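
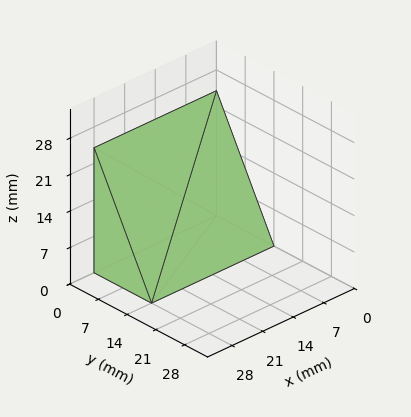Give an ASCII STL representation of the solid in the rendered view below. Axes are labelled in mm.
Reading the render: the shape is a wedge (ramp): 28 × 14 mm base, rising to 24 mm along the y=0 edge and sloping linearly to z=0 at y=14 (dimensions read to the nearest mm from the axis ticks). For the STL, each face is triangulated and given an outward normal.

solid part
  facet normal 0.0000 0.0000 -1.0000
    outer loop
      vertex 28.0 14.0 0.0
      vertex 28.0 0.0 0.0
      vertex 0.0 0.0 0.0
    endloop
  endfacet
  facet normal 0.0000 0.0000 -1.0000
    outer loop
      vertex 0.0 14.0 0.0
      vertex 28.0 14.0 0.0
      vertex 0.0 0.0 0.0
    endloop
  endfacet
  facet normal 0.0000 -1.0000 0.0000
    outer loop
      vertex 0.0 0.0 0.0
      vertex 28.0 0.0 0.0
      vertex 28.0 0.0 24.0
    endloop
  endfacet
  facet normal 0.0000 -1.0000 0.0000
    outer loop
      vertex 0.0 0.0 0.0
      vertex 28.0 0.0 24.0
      vertex 0.0 0.0 24.0
    endloop
  endfacet
  facet normal 0.0000 0.8638 0.5039
    outer loop
      vertex 0.0 0.0 24.0
      vertex 28.0 0.0 24.0
      vertex 28.0 14.0 0.0
    endloop
  endfacet
  facet normal 0.0000 0.8638 0.5039
    outer loop
      vertex 0.0 0.0 24.0
      vertex 28.0 14.0 0.0
      vertex 0.0 14.0 0.0
    endloop
  endfacet
  facet normal -1.0000 0.0000 0.0000
    outer loop
      vertex 0.0 0.0 24.0
      vertex 0.0 14.0 0.0
      vertex 0.0 0.0 0.0
    endloop
  endfacet
  facet normal 1.0000 0.0000 0.0000
    outer loop
      vertex 28.0 0.0 0.0
      vertex 28.0 14.0 0.0
      vertex 28.0 0.0 24.0
    endloop
  endfacet
endsolid part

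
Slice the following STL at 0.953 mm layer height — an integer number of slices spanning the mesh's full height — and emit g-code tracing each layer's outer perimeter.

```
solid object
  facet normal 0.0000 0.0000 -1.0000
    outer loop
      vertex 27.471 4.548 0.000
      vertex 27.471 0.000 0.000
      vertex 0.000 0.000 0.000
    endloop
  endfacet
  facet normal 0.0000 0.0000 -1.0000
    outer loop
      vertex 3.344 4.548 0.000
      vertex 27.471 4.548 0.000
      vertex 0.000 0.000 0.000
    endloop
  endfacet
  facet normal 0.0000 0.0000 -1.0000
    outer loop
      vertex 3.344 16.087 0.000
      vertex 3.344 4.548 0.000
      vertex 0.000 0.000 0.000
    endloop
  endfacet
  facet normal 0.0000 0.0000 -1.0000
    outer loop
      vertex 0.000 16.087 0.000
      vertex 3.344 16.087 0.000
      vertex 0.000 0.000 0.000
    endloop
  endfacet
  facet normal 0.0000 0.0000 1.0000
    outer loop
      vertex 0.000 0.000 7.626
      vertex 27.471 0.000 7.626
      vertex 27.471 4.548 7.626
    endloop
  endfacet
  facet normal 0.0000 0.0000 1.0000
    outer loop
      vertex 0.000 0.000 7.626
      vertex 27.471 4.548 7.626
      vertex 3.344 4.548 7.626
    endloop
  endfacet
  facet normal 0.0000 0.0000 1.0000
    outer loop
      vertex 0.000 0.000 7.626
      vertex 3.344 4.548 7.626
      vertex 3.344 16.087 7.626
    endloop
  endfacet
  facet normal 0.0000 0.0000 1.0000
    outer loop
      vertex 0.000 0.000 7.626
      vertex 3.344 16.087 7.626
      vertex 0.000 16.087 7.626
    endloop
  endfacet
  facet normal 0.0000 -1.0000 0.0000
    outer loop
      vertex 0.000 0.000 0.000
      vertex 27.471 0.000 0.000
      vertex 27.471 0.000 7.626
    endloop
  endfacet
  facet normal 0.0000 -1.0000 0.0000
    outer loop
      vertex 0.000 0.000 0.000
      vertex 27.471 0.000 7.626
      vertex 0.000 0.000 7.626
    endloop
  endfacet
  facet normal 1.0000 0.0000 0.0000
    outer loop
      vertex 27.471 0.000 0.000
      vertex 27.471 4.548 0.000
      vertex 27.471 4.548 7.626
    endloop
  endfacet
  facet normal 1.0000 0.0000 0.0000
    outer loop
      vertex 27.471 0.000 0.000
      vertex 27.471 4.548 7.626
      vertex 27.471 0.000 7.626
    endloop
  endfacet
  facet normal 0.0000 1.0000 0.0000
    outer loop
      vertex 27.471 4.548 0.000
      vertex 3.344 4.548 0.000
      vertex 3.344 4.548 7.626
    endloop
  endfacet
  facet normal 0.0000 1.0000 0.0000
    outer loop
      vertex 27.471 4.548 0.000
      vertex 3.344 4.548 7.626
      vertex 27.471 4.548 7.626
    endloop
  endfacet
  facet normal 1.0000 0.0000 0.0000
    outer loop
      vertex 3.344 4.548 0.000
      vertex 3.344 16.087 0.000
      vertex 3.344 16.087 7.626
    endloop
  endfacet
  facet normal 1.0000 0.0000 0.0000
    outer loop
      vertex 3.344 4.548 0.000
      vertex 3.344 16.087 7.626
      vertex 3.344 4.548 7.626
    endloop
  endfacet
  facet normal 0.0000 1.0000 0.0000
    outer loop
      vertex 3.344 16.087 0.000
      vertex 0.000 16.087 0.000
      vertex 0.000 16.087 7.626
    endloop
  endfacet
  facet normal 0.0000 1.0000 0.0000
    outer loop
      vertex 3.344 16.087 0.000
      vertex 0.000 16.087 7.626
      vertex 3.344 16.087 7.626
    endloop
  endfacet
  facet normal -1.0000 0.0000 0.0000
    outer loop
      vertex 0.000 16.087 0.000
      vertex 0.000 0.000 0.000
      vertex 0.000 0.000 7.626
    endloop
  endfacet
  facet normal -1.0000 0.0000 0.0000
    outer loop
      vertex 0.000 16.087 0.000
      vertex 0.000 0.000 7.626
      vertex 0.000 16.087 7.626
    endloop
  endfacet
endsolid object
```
; perimeter-only toolpath
G21 ; units = mm
G90 ; absolute positioning
G28 ; home
; layer 1
G0 Z0.953
G0 X0.000 Y0.000
G1 X27.471 Y0.000
G1 X27.471 Y4.548
G1 X3.344 Y4.548
G1 X3.344 Y16.087
G1 X0.000 Y16.087
G1 X0.000 Y0.000
; layer 2
G0 Z1.907
G0 X0.000 Y0.000
G1 X27.471 Y0.000
G1 X27.471 Y4.548
G1 X3.344 Y4.548
G1 X3.344 Y16.087
G1 X0.000 Y16.087
G1 X0.000 Y0.000
; layer 3
G0 Z2.860
G0 X0.000 Y0.000
G1 X27.471 Y0.000
G1 X27.471 Y4.548
G1 X3.344 Y4.548
G1 X3.344 Y16.087
G1 X0.000 Y16.087
G1 X0.000 Y0.000
; layer 4
G0 Z3.813
G0 X0.000 Y0.000
G1 X27.471 Y0.000
G1 X27.471 Y4.548
G1 X3.344 Y4.548
G1 X3.344 Y16.087
G1 X0.000 Y16.087
G1 X0.000 Y0.000
; layer 5
G0 Z4.766
G0 X0.000 Y0.000
G1 X27.471 Y0.000
G1 X27.471 Y4.548
G1 X3.344 Y4.548
G1 X3.344 Y16.087
G1 X0.000 Y16.087
G1 X0.000 Y0.000
; layer 6
G0 Z5.720
G0 X0.000 Y0.000
G1 X27.471 Y0.000
G1 X27.471 Y4.548
G1 X3.344 Y4.548
G1 X3.344 Y16.087
G1 X0.000 Y16.087
G1 X0.000 Y0.000
; layer 7
G0 Z6.673
G0 X0.000 Y0.000
G1 X27.471 Y0.000
G1 X27.471 Y4.548
G1 X3.344 Y4.548
G1 X3.344 Y16.087
G1 X0.000 Y16.087
G1 X0.000 Y0.000
; layer 8
G0 Z7.626
G0 X0.000 Y0.000
G1 X27.471 Y0.000
G1 X27.471 Y4.548
G1 X3.344 Y4.548
G1 X3.344 Y16.087
G1 X0.000 Y16.087
G1 X0.000 Y0.000
M2 ; end

The solid is an L-shaped prism: outer 27.5 × 16.1 mm, arm thicknesses ≈ 4.55 mm (horizontal) and 3.34 mm (vertical), extruded 7.63 mm in z. Slicing at Δz = 0.953 mm — 8 equal slices spanning the solid's height, so layer i sits at z = i·h/8 — gives 8 non-empty perimeters. Each is a 6-segment closed polygon; G0 lifts to the layer z and rapids to the start vertex, then G1 traces the edges.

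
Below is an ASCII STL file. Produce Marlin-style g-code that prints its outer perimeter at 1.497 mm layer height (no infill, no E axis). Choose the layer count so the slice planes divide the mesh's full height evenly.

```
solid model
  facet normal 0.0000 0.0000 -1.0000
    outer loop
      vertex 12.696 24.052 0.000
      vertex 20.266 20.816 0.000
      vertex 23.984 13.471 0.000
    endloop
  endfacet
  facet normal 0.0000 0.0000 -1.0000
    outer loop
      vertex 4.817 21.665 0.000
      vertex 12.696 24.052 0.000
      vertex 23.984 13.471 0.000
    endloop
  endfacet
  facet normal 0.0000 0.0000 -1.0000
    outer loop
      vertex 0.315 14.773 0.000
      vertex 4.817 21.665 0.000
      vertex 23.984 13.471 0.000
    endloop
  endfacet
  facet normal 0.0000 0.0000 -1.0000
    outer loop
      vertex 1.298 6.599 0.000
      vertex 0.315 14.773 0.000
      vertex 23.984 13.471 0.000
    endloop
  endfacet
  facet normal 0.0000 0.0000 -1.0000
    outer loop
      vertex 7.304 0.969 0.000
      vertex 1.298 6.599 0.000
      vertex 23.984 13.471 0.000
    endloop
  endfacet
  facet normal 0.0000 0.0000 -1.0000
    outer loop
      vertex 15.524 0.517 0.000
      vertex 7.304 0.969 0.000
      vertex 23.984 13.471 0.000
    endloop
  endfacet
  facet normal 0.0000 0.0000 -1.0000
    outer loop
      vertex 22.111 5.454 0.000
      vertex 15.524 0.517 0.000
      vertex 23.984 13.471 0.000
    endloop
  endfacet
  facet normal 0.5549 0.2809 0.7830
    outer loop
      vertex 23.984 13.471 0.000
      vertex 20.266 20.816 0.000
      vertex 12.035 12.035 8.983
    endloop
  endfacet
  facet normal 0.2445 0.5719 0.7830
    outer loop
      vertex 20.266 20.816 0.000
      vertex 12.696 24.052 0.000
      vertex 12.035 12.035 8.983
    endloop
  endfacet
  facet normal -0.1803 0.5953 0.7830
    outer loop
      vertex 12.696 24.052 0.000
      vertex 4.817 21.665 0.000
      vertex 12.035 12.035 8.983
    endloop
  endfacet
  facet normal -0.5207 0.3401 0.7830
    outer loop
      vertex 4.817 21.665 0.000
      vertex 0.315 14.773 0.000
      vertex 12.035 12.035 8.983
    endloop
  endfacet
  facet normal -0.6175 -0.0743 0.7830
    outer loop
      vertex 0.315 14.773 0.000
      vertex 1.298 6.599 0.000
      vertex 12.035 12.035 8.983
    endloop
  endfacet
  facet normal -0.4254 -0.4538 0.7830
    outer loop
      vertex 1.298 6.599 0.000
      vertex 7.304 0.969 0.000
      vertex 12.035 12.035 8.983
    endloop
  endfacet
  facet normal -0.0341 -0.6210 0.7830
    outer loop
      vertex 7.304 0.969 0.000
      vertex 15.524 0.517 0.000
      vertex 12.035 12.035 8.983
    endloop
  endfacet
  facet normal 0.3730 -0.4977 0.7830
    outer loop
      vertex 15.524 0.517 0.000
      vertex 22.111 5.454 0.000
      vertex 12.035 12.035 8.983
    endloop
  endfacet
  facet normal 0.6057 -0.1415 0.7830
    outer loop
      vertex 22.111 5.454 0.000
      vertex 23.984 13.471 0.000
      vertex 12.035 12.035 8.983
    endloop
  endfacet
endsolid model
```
; perimeter-only toolpath
G21 ; units = mm
G90 ; absolute positioning
G28 ; home
; layer 1
G0 Z1.497
G0 X21.992 Y13.232
G1 X18.894 Y19.352
G1 X12.586 Y22.049
G1 X6.020 Y20.060
G1 X2.268 Y14.317
G1 X3.087 Y7.505
G1 X8.092 Y2.813
G1 X14.942 Y2.437
G1 X20.432 Y6.551
G1 X21.992 Y13.232
; layer 2
G0 Z2.994
G0 X20.001 Y12.992
G1 X17.522 Y17.889
G1 X12.476 Y20.046
G1 X7.223 Y18.455
G1 X4.222 Y13.860
G1 X4.877 Y8.411
G1 X8.881 Y4.658
G1 X14.361 Y4.356
G1 X18.752 Y7.648
G1 X20.001 Y12.992
; layer 3
G0 Z4.492
G0 X18.010 Y12.753
G1 X16.151 Y16.425
G1 X12.366 Y18.044
G1 X8.426 Y16.850
G1 X6.175 Y13.404
G1 X6.667 Y9.317
G1 X9.669 Y6.502
G1 X13.779 Y6.276
G1 X17.073 Y8.745
G1 X18.010 Y12.753
; layer 4
G0 Z5.989
G0 X16.018 Y12.514
G1 X14.779 Y14.962
G1 X12.255 Y16.041
G1 X9.629 Y15.245
G1 X8.128 Y12.948
G1 X8.456 Y10.223
G1 X10.458 Y8.346
G1 X13.198 Y8.196
G1 X15.394 Y9.841
G1 X16.018 Y12.514
; layer 5
G0 Z7.486
G0 X14.026 Y12.274
G1 X13.407 Y13.498
G1 X12.145 Y14.038
G1 X10.832 Y13.640
G1 X10.082 Y12.491
G1 X10.245 Y11.129
G1 X11.246 Y10.191
G1 X12.616 Y10.115
G1 X13.714 Y10.938
G1 X14.026 Y12.274
M2 ; end

The solid is a regular 9-sided pyramid, base circumscribed radius ≈ 12 mm, apex at z ≈ 8.98 mm. Slicing at Δz = 1.497 mm — 6 equal slices spanning the solid's height, so layer i sits at z = i·h/6 — gives 5 non-empty perimeters. Each is a 9-segment closed polygon; G0 lifts to the layer z and rapids to the start vertex, then G1 traces the edges. The cross-section shrinks linearly with z (the slice at the apex is degenerate and omitted).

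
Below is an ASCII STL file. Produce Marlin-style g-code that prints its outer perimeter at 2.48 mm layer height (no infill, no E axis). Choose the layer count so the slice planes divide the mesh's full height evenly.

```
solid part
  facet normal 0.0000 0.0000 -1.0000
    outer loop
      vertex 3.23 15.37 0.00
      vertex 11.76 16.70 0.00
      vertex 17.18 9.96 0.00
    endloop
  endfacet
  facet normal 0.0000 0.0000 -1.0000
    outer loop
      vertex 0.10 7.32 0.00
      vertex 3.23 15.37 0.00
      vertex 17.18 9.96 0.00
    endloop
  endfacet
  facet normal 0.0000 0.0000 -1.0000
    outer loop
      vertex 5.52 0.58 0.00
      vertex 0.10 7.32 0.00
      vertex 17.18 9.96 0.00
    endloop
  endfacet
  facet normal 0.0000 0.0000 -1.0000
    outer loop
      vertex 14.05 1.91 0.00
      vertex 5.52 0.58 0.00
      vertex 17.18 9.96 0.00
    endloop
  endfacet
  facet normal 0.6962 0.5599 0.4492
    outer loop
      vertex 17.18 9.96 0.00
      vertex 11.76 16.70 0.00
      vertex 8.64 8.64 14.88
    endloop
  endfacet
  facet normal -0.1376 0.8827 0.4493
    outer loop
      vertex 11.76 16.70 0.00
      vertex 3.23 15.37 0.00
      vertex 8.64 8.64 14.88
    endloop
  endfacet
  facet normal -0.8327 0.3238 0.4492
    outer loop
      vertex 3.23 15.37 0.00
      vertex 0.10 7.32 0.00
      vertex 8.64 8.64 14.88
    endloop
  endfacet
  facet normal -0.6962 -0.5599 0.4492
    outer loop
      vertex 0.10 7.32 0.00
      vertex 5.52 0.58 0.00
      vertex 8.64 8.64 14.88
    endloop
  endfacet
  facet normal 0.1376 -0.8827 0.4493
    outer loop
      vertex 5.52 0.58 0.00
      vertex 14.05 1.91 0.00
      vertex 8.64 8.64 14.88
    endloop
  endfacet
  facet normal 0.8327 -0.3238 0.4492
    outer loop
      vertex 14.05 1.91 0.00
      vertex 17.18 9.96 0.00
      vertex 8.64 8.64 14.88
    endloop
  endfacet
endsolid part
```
; perimeter-only toolpath
G21 ; units = mm
G90 ; absolute positioning
G28 ; home
; layer 1
G0 Z2.48
G0 X15.76 Y9.74
G1 X11.24 Y15.36
G1 X4.13 Y14.25
G1 X1.52 Y7.54
G1 X6.04 Y1.92
G1 X13.15 Y3.03
G1 X15.76 Y9.74
; layer 2
G0 Z4.96
G0 X14.33 Y9.52
G1 X10.72 Y14.01
G1 X5.03 Y13.13
G1 X2.95 Y7.76
G1 X6.56 Y3.27
G1 X12.25 Y4.15
G1 X14.33 Y9.52
; layer 3
G0 Z7.44
G0 X12.91 Y9.30
G1 X10.20 Y12.67
G1 X5.94 Y12.00
G1 X4.37 Y7.98
G1 X7.08 Y4.61
G1 X11.35 Y5.28
G1 X12.91 Y9.30
; layer 4
G0 Z9.92
G0 X11.49 Y9.08
G1 X9.68 Y11.33
G1 X6.84 Y10.88
G1 X5.79 Y8.20
G1 X7.60 Y5.95
G1 X10.44 Y6.40
G1 X11.49 Y9.08
; layer 5
G0 Z12.40
G0 X10.06 Y8.86
G1 X9.16 Y9.98
G1 X7.74 Y9.76
G1 X7.22 Y8.42
G1 X8.12 Y7.30
G1 X9.54 Y7.52
G1 X10.06 Y8.86
M2 ; end

The solid is a regular 6-sided pyramid, base circumscribed radius ≈ 8.64 mm, apex at z ≈ 14.9 mm. Slicing at Δz = 2.48 mm — 6 equal slices spanning the solid's height, so layer i sits at z = i·h/6 — gives 5 non-empty perimeters. Each is a 6-segment closed polygon; G0 lifts to the layer z and rapids to the start vertex, then G1 traces the edges. The cross-section shrinks linearly with z (the slice at the apex is degenerate and omitted).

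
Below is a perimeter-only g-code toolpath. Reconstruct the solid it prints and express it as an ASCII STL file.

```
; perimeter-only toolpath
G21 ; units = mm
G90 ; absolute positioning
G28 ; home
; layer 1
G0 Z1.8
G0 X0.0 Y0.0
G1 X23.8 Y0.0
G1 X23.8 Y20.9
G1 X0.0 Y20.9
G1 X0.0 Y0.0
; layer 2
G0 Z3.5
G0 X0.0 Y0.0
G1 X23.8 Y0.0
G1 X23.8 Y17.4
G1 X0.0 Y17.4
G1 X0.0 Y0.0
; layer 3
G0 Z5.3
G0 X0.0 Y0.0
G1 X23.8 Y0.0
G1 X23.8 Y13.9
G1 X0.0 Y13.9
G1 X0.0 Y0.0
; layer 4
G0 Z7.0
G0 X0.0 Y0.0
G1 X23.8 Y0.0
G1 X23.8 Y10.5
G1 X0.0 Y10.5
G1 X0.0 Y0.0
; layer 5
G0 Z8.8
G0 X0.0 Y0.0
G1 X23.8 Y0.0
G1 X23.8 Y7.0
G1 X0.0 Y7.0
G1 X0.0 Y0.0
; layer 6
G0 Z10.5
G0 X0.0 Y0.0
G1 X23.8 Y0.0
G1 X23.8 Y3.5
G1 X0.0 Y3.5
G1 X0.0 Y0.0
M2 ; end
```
solid part
  facet normal 0.0000 0.0000 -1.0000
    outer loop
      vertex 23.8 24.4 0.0
      vertex 23.8 0.0 0.0
      vertex 0.0 0.0 0.0
    endloop
  endfacet
  facet normal 0.0000 0.0000 -1.0000
    outer loop
      vertex 0.0 24.4 0.0
      vertex 23.8 24.4 0.0
      vertex 0.0 0.0 0.0
    endloop
  endfacet
  facet normal 0.0000 -1.0000 0.0000
    outer loop
      vertex 0.0 0.0 0.0
      vertex 23.8 0.0 0.0
      vertex 23.8 0.0 12.3
    endloop
  endfacet
  facet normal 0.0000 -1.0000 0.0000
    outer loop
      vertex 0.0 0.0 0.0
      vertex 23.8 0.0 12.3
      vertex 0.0 0.0 12.3
    endloop
  endfacet
  facet normal 0.0000 0.4501 0.8930
    outer loop
      vertex 0.0 0.0 12.3
      vertex 23.8 0.0 12.3
      vertex 23.8 24.4 0.0
    endloop
  endfacet
  facet normal 0.0000 0.4501 0.8930
    outer loop
      vertex 0.0 0.0 12.3
      vertex 23.8 24.4 0.0
      vertex 0.0 24.4 0.0
    endloop
  endfacet
  facet normal -1.0000 0.0000 0.0000
    outer loop
      vertex 0.0 0.0 12.3
      vertex 0.0 24.4 0.0
      vertex 0.0 0.0 0.0
    endloop
  endfacet
  facet normal 1.0000 0.0000 0.0000
    outer loop
      vertex 23.8 0.0 0.0
      vertex 23.8 24.4 0.0
      vertex 23.8 0.0 12.3
    endloop
  endfacet
endsolid part

The G0 Z moves step by Δz≈1.8 mm. The G1 loops shrink linearly with z, so the solid tapers from its base footprint up to z≈12.3. Closing with a flat bottom cap and the tapered top and triangulating gives 8 facets — a wedge (ramp): 23.8 × 24.4 mm base, rising to 12.3 mm along the y=0 edge and sloping linearly to z=0 at y=24.4.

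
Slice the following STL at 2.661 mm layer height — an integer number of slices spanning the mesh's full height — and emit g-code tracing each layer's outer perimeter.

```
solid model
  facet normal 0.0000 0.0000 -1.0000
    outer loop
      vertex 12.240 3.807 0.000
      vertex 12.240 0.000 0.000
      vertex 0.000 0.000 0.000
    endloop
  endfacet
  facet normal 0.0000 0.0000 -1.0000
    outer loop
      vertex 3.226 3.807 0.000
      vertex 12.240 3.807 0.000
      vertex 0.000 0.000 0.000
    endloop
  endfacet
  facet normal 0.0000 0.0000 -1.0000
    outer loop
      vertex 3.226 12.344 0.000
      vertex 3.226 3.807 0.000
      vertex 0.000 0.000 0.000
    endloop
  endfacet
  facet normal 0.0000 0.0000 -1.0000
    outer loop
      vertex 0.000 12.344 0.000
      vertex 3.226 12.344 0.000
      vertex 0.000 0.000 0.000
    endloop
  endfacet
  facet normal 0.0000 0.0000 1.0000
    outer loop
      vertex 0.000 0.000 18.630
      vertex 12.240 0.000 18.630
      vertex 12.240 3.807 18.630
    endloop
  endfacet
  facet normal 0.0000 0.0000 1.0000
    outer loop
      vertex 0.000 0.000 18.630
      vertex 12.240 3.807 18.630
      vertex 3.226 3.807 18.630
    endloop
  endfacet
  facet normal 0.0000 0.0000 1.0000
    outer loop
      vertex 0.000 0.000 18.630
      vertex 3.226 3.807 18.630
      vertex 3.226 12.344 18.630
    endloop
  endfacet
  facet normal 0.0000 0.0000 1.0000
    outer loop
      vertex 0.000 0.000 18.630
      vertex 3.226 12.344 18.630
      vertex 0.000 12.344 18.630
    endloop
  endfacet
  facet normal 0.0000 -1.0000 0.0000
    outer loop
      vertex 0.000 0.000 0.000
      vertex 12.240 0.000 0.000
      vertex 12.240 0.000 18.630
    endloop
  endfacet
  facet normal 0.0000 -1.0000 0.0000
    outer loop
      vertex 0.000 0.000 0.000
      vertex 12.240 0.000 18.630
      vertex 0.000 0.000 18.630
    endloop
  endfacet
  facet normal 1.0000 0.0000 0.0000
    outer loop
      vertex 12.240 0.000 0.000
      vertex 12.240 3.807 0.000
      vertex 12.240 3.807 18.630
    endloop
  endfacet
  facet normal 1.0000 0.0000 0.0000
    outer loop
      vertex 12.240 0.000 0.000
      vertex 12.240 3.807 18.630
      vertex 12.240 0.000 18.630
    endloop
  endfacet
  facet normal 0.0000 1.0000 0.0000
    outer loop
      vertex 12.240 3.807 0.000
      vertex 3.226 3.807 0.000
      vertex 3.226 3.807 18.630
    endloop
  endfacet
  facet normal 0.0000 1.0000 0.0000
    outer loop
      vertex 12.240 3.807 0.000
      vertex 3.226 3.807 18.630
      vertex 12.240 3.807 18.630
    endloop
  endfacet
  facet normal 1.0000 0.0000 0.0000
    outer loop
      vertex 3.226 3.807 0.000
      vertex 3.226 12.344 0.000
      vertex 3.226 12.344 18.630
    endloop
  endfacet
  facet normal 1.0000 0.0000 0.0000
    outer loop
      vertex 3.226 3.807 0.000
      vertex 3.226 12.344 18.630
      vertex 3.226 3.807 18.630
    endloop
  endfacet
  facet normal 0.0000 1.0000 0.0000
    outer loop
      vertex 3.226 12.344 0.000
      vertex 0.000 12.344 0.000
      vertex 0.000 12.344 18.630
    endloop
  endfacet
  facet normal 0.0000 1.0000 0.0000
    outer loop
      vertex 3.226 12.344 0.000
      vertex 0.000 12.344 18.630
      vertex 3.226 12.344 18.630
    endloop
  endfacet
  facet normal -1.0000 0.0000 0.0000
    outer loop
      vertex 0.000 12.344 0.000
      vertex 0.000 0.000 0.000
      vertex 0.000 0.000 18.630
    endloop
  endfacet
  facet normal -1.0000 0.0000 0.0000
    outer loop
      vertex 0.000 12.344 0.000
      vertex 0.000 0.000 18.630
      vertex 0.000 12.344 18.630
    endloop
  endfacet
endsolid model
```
; perimeter-only toolpath
G21 ; units = mm
G90 ; absolute positioning
G28 ; home
; layer 1
G0 Z2.661
G0 X0.000 Y0.000
G1 X12.240 Y0.000
G1 X12.240 Y3.807
G1 X3.226 Y3.807
G1 X3.226 Y12.344
G1 X0.000 Y12.344
G1 X0.000 Y0.000
; layer 2
G0 Z5.323
G0 X0.000 Y0.000
G1 X12.240 Y0.000
G1 X12.240 Y3.807
G1 X3.226 Y3.807
G1 X3.226 Y12.344
G1 X0.000 Y12.344
G1 X0.000 Y0.000
; layer 3
G0 Z7.984
G0 X0.000 Y0.000
G1 X12.240 Y0.000
G1 X12.240 Y3.807
G1 X3.226 Y3.807
G1 X3.226 Y12.344
G1 X0.000 Y12.344
G1 X0.000 Y0.000
; layer 4
G0 Z10.646
G0 X0.000 Y0.000
G1 X12.240 Y0.000
G1 X12.240 Y3.807
G1 X3.226 Y3.807
G1 X3.226 Y12.344
G1 X0.000 Y12.344
G1 X0.000 Y0.000
; layer 5
G0 Z13.307
G0 X0.000 Y0.000
G1 X12.240 Y0.000
G1 X12.240 Y3.807
G1 X3.226 Y3.807
G1 X3.226 Y12.344
G1 X0.000 Y12.344
G1 X0.000 Y0.000
; layer 6
G0 Z15.969
G0 X0.000 Y0.000
G1 X12.240 Y0.000
G1 X12.240 Y3.807
G1 X3.226 Y3.807
G1 X3.226 Y12.344
G1 X0.000 Y12.344
G1 X0.000 Y0.000
; layer 7
G0 Z18.630
G0 X0.000 Y0.000
G1 X12.240 Y0.000
G1 X12.240 Y3.807
G1 X3.226 Y3.807
G1 X3.226 Y12.344
G1 X0.000 Y12.344
G1 X0.000 Y0.000
M2 ; end

The solid is an L-shaped prism: outer 12.2 × 12.3 mm, arm thicknesses ≈ 3.81 mm (horizontal) and 3.23 mm (vertical), extruded 18.6 mm in z. Slicing at Δz = 2.661 mm — 7 equal slices spanning the solid's height, so layer i sits at z = i·h/7 — gives 7 non-empty perimeters. Each is a 6-segment closed polygon; G0 lifts to the layer z and rapids to the start vertex, then G1 traces the edges.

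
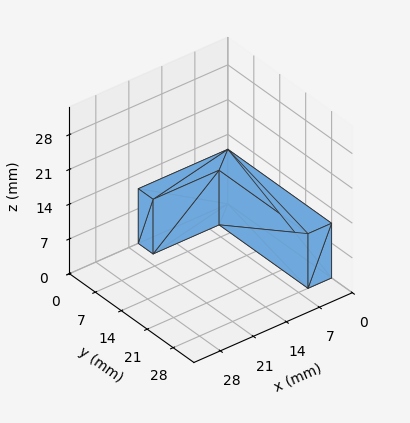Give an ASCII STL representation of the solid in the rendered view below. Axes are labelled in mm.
Reading the render: the shape is an L-shaped prism: outer 19 × 28 mm, arm thicknesses ≈ 4 mm (horizontal) and 5 mm (vertical), extruded 11 mm in z (dimensions read to the nearest mm from the axis ticks). For the STL, each face is triangulated and given an outward normal.

solid part
  facet normal 0.0000 0.0000 -1.0000
    outer loop
      vertex 19.0 4.0 0.0
      vertex 19.0 0.0 0.0
      vertex 0.0 0.0 0.0
    endloop
  endfacet
  facet normal 0.0000 0.0000 -1.0000
    outer loop
      vertex 5.0 4.0 0.0
      vertex 19.0 4.0 0.0
      vertex 0.0 0.0 0.0
    endloop
  endfacet
  facet normal 0.0000 0.0000 -1.0000
    outer loop
      vertex 5.0 28.0 0.0
      vertex 5.0 4.0 0.0
      vertex 0.0 0.0 0.0
    endloop
  endfacet
  facet normal 0.0000 0.0000 -1.0000
    outer loop
      vertex 0.0 28.0 0.0
      vertex 5.0 28.0 0.0
      vertex 0.0 0.0 0.0
    endloop
  endfacet
  facet normal 0.0000 0.0000 1.0000
    outer loop
      vertex 0.0 0.0 11.0
      vertex 19.0 0.0 11.0
      vertex 19.0 4.0 11.0
    endloop
  endfacet
  facet normal 0.0000 0.0000 1.0000
    outer loop
      vertex 0.0 0.0 11.0
      vertex 19.0 4.0 11.0
      vertex 5.0 4.0 11.0
    endloop
  endfacet
  facet normal 0.0000 0.0000 1.0000
    outer loop
      vertex 0.0 0.0 11.0
      vertex 5.0 4.0 11.0
      vertex 5.0 28.0 11.0
    endloop
  endfacet
  facet normal 0.0000 0.0000 1.0000
    outer loop
      vertex 0.0 0.0 11.0
      vertex 5.0 28.0 11.0
      vertex 0.0 28.0 11.0
    endloop
  endfacet
  facet normal 0.0000 -1.0000 0.0000
    outer loop
      vertex 0.0 0.0 0.0
      vertex 19.0 0.0 0.0
      vertex 19.0 0.0 11.0
    endloop
  endfacet
  facet normal 0.0000 -1.0000 0.0000
    outer loop
      vertex 0.0 0.0 0.0
      vertex 19.0 0.0 11.0
      vertex 0.0 0.0 11.0
    endloop
  endfacet
  facet normal 1.0000 0.0000 0.0000
    outer loop
      vertex 19.0 0.0 0.0
      vertex 19.0 4.0 0.0
      vertex 19.0 4.0 11.0
    endloop
  endfacet
  facet normal 1.0000 0.0000 0.0000
    outer loop
      vertex 19.0 0.0 0.0
      vertex 19.0 4.0 11.0
      vertex 19.0 0.0 11.0
    endloop
  endfacet
  facet normal 0.0000 1.0000 0.0000
    outer loop
      vertex 19.0 4.0 0.0
      vertex 5.0 4.0 0.0
      vertex 5.0 4.0 11.0
    endloop
  endfacet
  facet normal 0.0000 1.0000 0.0000
    outer loop
      vertex 19.0 4.0 0.0
      vertex 5.0 4.0 11.0
      vertex 19.0 4.0 11.0
    endloop
  endfacet
  facet normal 1.0000 0.0000 0.0000
    outer loop
      vertex 5.0 4.0 0.0
      vertex 5.0 28.0 0.0
      vertex 5.0 28.0 11.0
    endloop
  endfacet
  facet normal 1.0000 0.0000 0.0000
    outer loop
      vertex 5.0 4.0 0.0
      vertex 5.0 28.0 11.0
      vertex 5.0 4.0 11.0
    endloop
  endfacet
  facet normal 0.0000 1.0000 0.0000
    outer loop
      vertex 5.0 28.0 0.0
      vertex 0.0 28.0 0.0
      vertex 0.0 28.0 11.0
    endloop
  endfacet
  facet normal 0.0000 1.0000 0.0000
    outer loop
      vertex 5.0 28.0 0.0
      vertex 0.0 28.0 11.0
      vertex 5.0 28.0 11.0
    endloop
  endfacet
  facet normal -1.0000 0.0000 0.0000
    outer loop
      vertex 0.0 28.0 0.0
      vertex 0.0 0.0 0.0
      vertex 0.0 0.0 11.0
    endloop
  endfacet
  facet normal -1.0000 0.0000 0.0000
    outer loop
      vertex 0.0 28.0 0.0
      vertex 0.0 0.0 11.0
      vertex 0.0 28.0 11.0
    endloop
  endfacet
endsolid part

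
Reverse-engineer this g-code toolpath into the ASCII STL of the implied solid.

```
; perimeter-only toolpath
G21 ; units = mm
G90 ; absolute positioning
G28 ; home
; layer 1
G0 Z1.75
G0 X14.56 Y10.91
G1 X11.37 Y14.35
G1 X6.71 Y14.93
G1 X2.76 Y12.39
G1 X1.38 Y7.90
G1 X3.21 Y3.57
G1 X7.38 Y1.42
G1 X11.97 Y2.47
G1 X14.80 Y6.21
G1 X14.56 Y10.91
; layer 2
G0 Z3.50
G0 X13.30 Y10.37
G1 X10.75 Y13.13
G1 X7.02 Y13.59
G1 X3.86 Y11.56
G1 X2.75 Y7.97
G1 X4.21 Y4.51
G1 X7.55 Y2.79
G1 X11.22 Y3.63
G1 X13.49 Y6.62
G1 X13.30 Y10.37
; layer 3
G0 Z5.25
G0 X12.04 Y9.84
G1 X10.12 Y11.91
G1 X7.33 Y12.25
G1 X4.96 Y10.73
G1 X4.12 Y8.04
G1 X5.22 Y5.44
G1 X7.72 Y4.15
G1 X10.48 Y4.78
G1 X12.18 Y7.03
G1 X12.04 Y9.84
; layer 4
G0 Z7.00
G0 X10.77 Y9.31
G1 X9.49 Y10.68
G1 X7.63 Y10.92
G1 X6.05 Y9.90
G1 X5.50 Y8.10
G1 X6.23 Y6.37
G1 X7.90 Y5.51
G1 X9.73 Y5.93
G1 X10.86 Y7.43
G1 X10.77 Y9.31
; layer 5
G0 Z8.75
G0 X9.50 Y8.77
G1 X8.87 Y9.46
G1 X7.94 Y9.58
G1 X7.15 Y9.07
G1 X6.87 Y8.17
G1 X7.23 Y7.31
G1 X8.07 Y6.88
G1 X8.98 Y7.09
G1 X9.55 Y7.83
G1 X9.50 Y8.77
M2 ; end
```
solid part
  facet normal 0.0000 0.0000 -1.0000
    outer loop
      vertex 6.41 16.27 0.00
      vertex 12.00 15.57 0.00
      vertex 15.83 11.44 0.00
    endloop
  endfacet
  facet normal 0.0000 0.0000 -1.0000
    outer loop
      vertex 1.67 13.22 0.00
      vertex 6.41 16.27 0.00
      vertex 15.83 11.44 0.00
    endloop
  endfacet
  facet normal 0.0000 0.0000 -1.0000
    outer loop
      vertex 0.01 7.83 0.00
      vertex 1.67 13.22 0.00
      vertex 15.83 11.44 0.00
    endloop
  endfacet
  facet normal 0.0000 0.0000 -1.0000
    outer loop
      vertex 2.20 2.64 0.00
      vertex 0.01 7.83 0.00
      vertex 15.83 11.44 0.00
    endloop
  endfacet
  facet normal 0.0000 0.0000 -1.0000
    outer loop
      vertex 7.21 0.06 0.00
      vertex 2.20 2.64 0.00
      vertex 15.83 11.44 0.00
    endloop
  endfacet
  facet normal 0.0000 0.0000 -1.0000
    outer loop
      vertex 12.71 1.32 0.00
      vertex 7.21 0.06 0.00
      vertex 15.83 11.44 0.00
    endloop
  endfacet
  facet normal 0.0000 0.0000 -1.0000
    outer loop
      vertex 16.11 5.81 0.00
      vertex 12.71 1.32 0.00
      vertex 15.83 11.44 0.00
    endloop
  endfacet
  facet normal 0.5902 0.5473 0.5934
    outer loop
      vertex 15.83 11.44 0.00
      vertex 12.00 15.57 0.00
      vertex 8.24 8.24 10.50
    endloop
  endfacet
  facet normal 0.1000 0.7987 0.5934
    outer loop
      vertex 12.00 15.57 0.00
      vertex 6.41 16.27 0.00
      vertex 8.24 8.24 10.50
    endloop
  endfacet
  facet normal -0.4355 0.6768 0.5935
    outer loop
      vertex 6.41 16.27 0.00
      vertex 1.67 13.22 0.00
      vertex 8.24 8.24 10.50
    endloop
  endfacet
  facet normal -0.7691 0.2369 0.5936
    outer loop
      vertex 1.67 13.22 0.00
      vertex 0.01 7.83 0.00
      vertex 8.24 8.24 10.50
    endloop
  endfacet
  facet normal -0.7416 -0.3129 0.5935
    outer loop
      vertex 0.01 7.83 0.00
      vertex 2.20 2.64 0.00
      vertex 8.24 8.24 10.50
    endloop
  endfacet
  facet normal -0.3685 -0.7155 0.5936
    outer loop
      vertex 2.20 2.64 0.00
      vertex 7.21 0.06 0.00
      vertex 8.24 8.24 10.50
    endloop
  endfacet
  facet normal 0.1797 -0.7845 0.5935
    outer loop
      vertex 7.21 0.06 0.00
      vertex 12.71 1.32 0.00
      vertex 8.24 8.24 10.50
    endloop
  endfacet
  facet normal 0.6417 -0.4859 0.5934
    outer loop
      vertex 12.71 1.32 0.00
      vertex 16.11 5.81 0.00
      vertex 8.24 8.24 10.50
    endloop
  endfacet
  facet normal 0.8040 0.0400 0.5933
    outer loop
      vertex 16.11 5.81 0.00
      vertex 15.83 11.44 0.00
      vertex 8.24 8.24 10.50
    endloop
  endfacet
endsolid part

The G0 Z moves step by Δz≈1.75 mm. The G1 loops shrink linearly with z, so the solid tapers from its base footprint up to z≈10.5. Closing with a flat bottom cap and the tapered top and triangulating gives 16 facets — a regular 9-sided pyramid, base circumscribed radius ≈ 8.24 mm, apex at z ≈ 10.5 mm.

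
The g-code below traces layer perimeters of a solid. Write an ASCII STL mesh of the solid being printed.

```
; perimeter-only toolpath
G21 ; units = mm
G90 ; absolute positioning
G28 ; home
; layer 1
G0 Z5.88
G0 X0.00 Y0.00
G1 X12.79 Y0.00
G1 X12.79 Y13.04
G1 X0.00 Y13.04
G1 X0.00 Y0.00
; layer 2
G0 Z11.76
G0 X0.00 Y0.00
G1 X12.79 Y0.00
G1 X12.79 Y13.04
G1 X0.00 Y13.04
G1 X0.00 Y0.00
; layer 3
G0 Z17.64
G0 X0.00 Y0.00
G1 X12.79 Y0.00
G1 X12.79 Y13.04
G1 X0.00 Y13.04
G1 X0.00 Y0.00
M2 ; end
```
solid part
  facet normal 0.0000 0.0000 -1.0000
    outer loop
      vertex 12.79 13.04 0.00
      vertex 12.79 0.00 0.00
      vertex 0.00 0.00 0.00
    endloop
  endfacet
  facet normal 0.0000 0.0000 -1.0000
    outer loop
      vertex 0.00 13.04 0.00
      vertex 12.79 13.04 0.00
      vertex 0.00 0.00 0.00
    endloop
  endfacet
  facet normal 0.0000 0.0000 1.0000
    outer loop
      vertex 0.00 0.00 17.64
      vertex 12.79 0.00 17.64
      vertex 12.79 13.04 17.64
    endloop
  endfacet
  facet normal 0.0000 0.0000 1.0000
    outer loop
      vertex 0.00 0.00 17.64
      vertex 12.79 13.04 17.64
      vertex 0.00 13.04 17.64
    endloop
  endfacet
  facet normal 0.0000 -1.0000 0.0000
    outer loop
      vertex 0.00 0.00 0.00
      vertex 12.79 0.00 0.00
      vertex 12.79 0.00 17.64
    endloop
  endfacet
  facet normal 0.0000 -1.0000 0.0000
    outer loop
      vertex 0.00 0.00 0.00
      vertex 12.79 0.00 17.64
      vertex 0.00 0.00 17.64
    endloop
  endfacet
  facet normal 0.0000 1.0000 0.0000
    outer loop
      vertex 12.79 13.04 17.64
      vertex 12.79 13.04 0.00
      vertex 0.00 13.04 0.00
    endloop
  endfacet
  facet normal 0.0000 1.0000 0.0000
    outer loop
      vertex 0.00 13.04 17.64
      vertex 12.79 13.04 17.64
      vertex 0.00 13.04 0.00
    endloop
  endfacet
  facet normal -1.0000 0.0000 0.0000
    outer loop
      vertex 0.00 13.04 17.64
      vertex 0.00 13.04 0.00
      vertex 0.00 0.00 0.00
    endloop
  endfacet
  facet normal -1.0000 0.0000 0.0000
    outer loop
      vertex 0.00 0.00 17.64
      vertex 0.00 13.04 17.64
      vertex 0.00 0.00 0.00
    endloop
  endfacet
  facet normal 1.0000 0.0000 0.0000
    outer loop
      vertex 12.79 0.00 0.00
      vertex 12.79 13.04 0.00
      vertex 12.79 13.04 17.64
    endloop
  endfacet
  facet normal 1.0000 0.0000 0.0000
    outer loop
      vertex 12.79 0.00 0.00
      vertex 12.79 13.04 17.64
      vertex 12.79 0.00 17.64
    endloop
  endfacet
endsolid part

The G0 Z moves step by Δz≈5.88 mm. Every layer's G1 loop is the same polygon, so the solid is a straight extrusion of it from z=0 to z≈17.6. Closing with flat bottom and top caps and triangulating gives 12 facets — a rectangular box, roughly 12.8 × 13 mm footprint and 17.6 mm tall.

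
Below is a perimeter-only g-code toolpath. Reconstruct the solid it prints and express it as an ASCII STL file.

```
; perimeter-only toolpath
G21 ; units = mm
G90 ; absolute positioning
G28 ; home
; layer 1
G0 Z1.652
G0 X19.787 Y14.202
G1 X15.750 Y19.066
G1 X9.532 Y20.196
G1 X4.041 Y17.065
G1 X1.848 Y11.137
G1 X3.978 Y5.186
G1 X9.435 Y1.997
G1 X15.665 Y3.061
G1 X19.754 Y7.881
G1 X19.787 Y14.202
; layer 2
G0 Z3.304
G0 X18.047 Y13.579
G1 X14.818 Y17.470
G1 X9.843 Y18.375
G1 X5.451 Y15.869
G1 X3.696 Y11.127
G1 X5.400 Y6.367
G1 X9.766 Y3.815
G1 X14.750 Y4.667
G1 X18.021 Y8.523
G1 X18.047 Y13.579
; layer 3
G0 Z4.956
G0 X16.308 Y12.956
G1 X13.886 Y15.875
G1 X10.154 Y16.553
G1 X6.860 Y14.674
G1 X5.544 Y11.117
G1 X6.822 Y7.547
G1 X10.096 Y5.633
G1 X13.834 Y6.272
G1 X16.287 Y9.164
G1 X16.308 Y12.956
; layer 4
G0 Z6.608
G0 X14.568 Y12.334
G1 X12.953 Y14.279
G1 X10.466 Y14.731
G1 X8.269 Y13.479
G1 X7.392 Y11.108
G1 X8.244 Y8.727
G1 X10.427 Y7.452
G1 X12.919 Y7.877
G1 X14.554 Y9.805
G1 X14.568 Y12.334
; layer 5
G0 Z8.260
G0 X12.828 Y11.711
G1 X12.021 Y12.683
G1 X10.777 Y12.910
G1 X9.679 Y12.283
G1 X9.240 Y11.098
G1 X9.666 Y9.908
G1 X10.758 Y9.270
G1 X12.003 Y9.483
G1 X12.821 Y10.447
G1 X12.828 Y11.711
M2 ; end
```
solid part
  facet normal 0.0000 0.0000 -1.0000
    outer loop
      vertex 9.221 22.018 0.000
      vertex 16.683 20.661 0.000
      vertex 21.527 14.825 0.000
    endloop
  endfacet
  facet normal 0.0000 0.0000 -1.0000
    outer loop
      vertex 2.632 18.260 0.000
      vertex 9.221 22.018 0.000
      vertex 21.527 14.825 0.000
    endloop
  endfacet
  facet normal 0.0000 0.0000 -1.0000
    outer loop
      vertex 0.000 11.147 0.000
      vertex 2.632 18.260 0.000
      vertex 21.527 14.825 0.000
    endloop
  endfacet
  facet normal 0.0000 0.0000 -1.0000
    outer loop
      vertex 2.556 4.006 0.000
      vertex 0.000 11.147 0.000
      vertex 21.527 14.825 0.000
    endloop
  endfacet
  facet normal 0.0000 0.0000 -1.0000
    outer loop
      vertex 9.105 0.179 0.000
      vertex 2.556 4.006 0.000
      vertex 21.527 14.825 0.000
    endloop
  endfacet
  facet normal 0.0000 0.0000 -1.0000
    outer loop
      vertex 16.581 1.456 0.000
      vertex 9.105 0.179 0.000
      vertex 21.527 14.825 0.000
    endloop
  endfacet
  facet normal 0.0000 0.0000 -1.0000
    outer loop
      vertex 21.487 7.240 0.000
      vertex 16.581 1.456 0.000
      vertex 21.527 14.825 0.000
    endloop
  endfacet
  facet normal 0.5304 0.4402 0.7245
    outer loop
      vertex 21.527 14.825 0.000
      vertex 16.683 20.661 0.000
      vertex 11.088 11.088 9.912
    endloop
  endfacet
  facet normal 0.1233 0.6781 0.7245
    outer loop
      vertex 16.683 20.661 0.000
      vertex 9.221 22.018 0.000
      vertex 11.088 11.088 9.912
    endloop
  endfacet
  facet normal -0.3415 0.5987 0.7245
    outer loop
      vertex 9.221 22.018 0.000
      vertex 2.632 18.260 0.000
      vertex 11.088 11.088 9.912
    endloop
  endfacet
  facet normal -0.6464 0.2392 0.7245
    outer loop
      vertex 2.632 18.260 0.000
      vertex 0.000 11.147 0.000
      vertex 11.088 11.088 9.912
    endloop
  endfacet
  facet normal -0.6489 -0.2323 0.7245
    outer loop
      vertex 0.000 11.147 0.000
      vertex 2.556 4.006 0.000
      vertex 11.088 11.088 9.912
    endloop
  endfacet
  facet normal -0.3478 -0.5951 0.7245
    outer loop
      vertex 2.556 4.006 0.000
      vertex 9.105 0.179 0.000
      vertex 11.088 11.088 9.912
    endloop
  endfacet
  facet normal 0.1161 -0.6794 0.7245
    outer loop
      vertex 9.105 0.179 0.000
      vertex 16.581 1.456 0.000
      vertex 11.088 11.088 9.912
    endloop
  endfacet
  facet normal 0.5256 -0.4458 0.7245
    outer loop
      vertex 16.581 1.456 0.000
      vertex 21.487 7.240 0.000
      vertex 11.088 11.088 9.912
    endloop
  endfacet
  facet normal 0.6892 -0.0036 0.7245
    outer loop
      vertex 21.487 7.240 0.000
      vertex 21.527 14.825 0.000
      vertex 11.088 11.088 9.912
    endloop
  endfacet
endsolid part

The G0 Z moves step by Δz≈1.652 mm. The G1 loops shrink linearly with z, so the solid tapers from its base footprint up to z≈9.91. Closing with a flat bottom cap and the tapered top and triangulating gives 16 facets — a regular 9-sided pyramid, base circumscribed radius ≈ 11.1 mm, apex at z ≈ 9.91 mm.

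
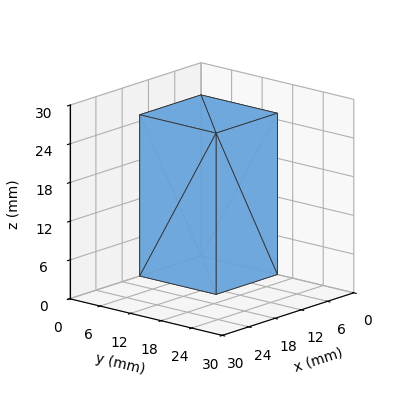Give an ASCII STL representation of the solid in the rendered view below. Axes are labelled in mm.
Reading the render: the shape is a rectangular box, roughly 14 × 15 mm footprint and 25 mm tall (dimensions read to the nearest mm from the axis ticks). For the STL, each face is triangulated and given an outward normal.

solid part
  facet normal 0.0000 0.0000 -1.0000
    outer loop
      vertex 14.00 15.00 0.00
      vertex 14.00 0.00 0.00
      vertex 0.00 0.00 0.00
    endloop
  endfacet
  facet normal 0.0000 0.0000 -1.0000
    outer loop
      vertex 0.00 15.00 0.00
      vertex 14.00 15.00 0.00
      vertex 0.00 0.00 0.00
    endloop
  endfacet
  facet normal 0.0000 0.0000 1.0000
    outer loop
      vertex 0.00 0.00 25.00
      vertex 14.00 0.00 25.00
      vertex 14.00 15.00 25.00
    endloop
  endfacet
  facet normal 0.0000 0.0000 1.0000
    outer loop
      vertex 0.00 0.00 25.00
      vertex 14.00 15.00 25.00
      vertex 0.00 15.00 25.00
    endloop
  endfacet
  facet normal 0.0000 -1.0000 0.0000
    outer loop
      vertex 0.00 0.00 0.00
      vertex 14.00 0.00 0.00
      vertex 14.00 0.00 25.00
    endloop
  endfacet
  facet normal 0.0000 -1.0000 0.0000
    outer loop
      vertex 0.00 0.00 0.00
      vertex 14.00 0.00 25.00
      vertex 0.00 0.00 25.00
    endloop
  endfacet
  facet normal 0.0000 1.0000 0.0000
    outer loop
      vertex 14.00 15.00 25.00
      vertex 14.00 15.00 0.00
      vertex 0.00 15.00 0.00
    endloop
  endfacet
  facet normal 0.0000 1.0000 0.0000
    outer loop
      vertex 0.00 15.00 25.00
      vertex 14.00 15.00 25.00
      vertex 0.00 15.00 0.00
    endloop
  endfacet
  facet normal -1.0000 0.0000 0.0000
    outer loop
      vertex 0.00 15.00 25.00
      vertex 0.00 15.00 0.00
      vertex 0.00 0.00 0.00
    endloop
  endfacet
  facet normal -1.0000 0.0000 0.0000
    outer loop
      vertex 0.00 0.00 25.00
      vertex 0.00 15.00 25.00
      vertex 0.00 0.00 0.00
    endloop
  endfacet
  facet normal 1.0000 0.0000 0.0000
    outer loop
      vertex 14.00 0.00 0.00
      vertex 14.00 15.00 0.00
      vertex 14.00 15.00 25.00
    endloop
  endfacet
  facet normal 1.0000 0.0000 0.0000
    outer loop
      vertex 14.00 0.00 0.00
      vertex 14.00 15.00 25.00
      vertex 14.00 0.00 25.00
    endloop
  endfacet
endsolid part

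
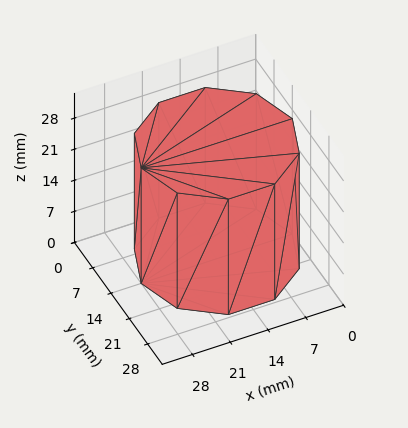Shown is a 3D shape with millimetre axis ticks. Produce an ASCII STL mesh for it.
Reading the render: the shape is a regular 10-sided prism (a cylinder approximated with 10 flat sides), circumscribed radius ≈ 14 mm, height ≈ 26 mm (dimensions read to the nearest mm from the axis ticks). For the STL, each face is triangulated and given an outward normal.

solid part
  facet normal 0.0000 0.0000 -1.0000
    outer loop
      vertex 18.3 27.3 0.0
      vertex 25.3 22.2 0.0
      vertex 28.0 14.0 0.0
    endloop
  endfacet
  facet normal 0.0000 0.0000 -1.0000
    outer loop
      vertex 9.7 27.3 0.0
      vertex 18.3 27.3 0.0
      vertex 28.0 14.0 0.0
    endloop
  endfacet
  facet normal 0.0000 0.0000 -1.0000
    outer loop
      vertex 2.7 22.2 0.0
      vertex 9.7 27.3 0.0
      vertex 28.0 14.0 0.0
    endloop
  endfacet
  facet normal 0.0000 0.0000 -1.0000
    outer loop
      vertex 0.0 14.0 0.0
      vertex 2.7 22.2 0.0
      vertex 28.0 14.0 0.0
    endloop
  endfacet
  facet normal 0.0000 0.0000 -1.0000
    outer loop
      vertex 2.7 5.8 0.0
      vertex 0.0 14.0 0.0
      vertex 28.0 14.0 0.0
    endloop
  endfacet
  facet normal 0.0000 0.0000 -1.0000
    outer loop
      vertex 9.7 0.7 0.0
      vertex 2.7 5.8 0.0
      vertex 28.0 14.0 0.0
    endloop
  endfacet
  facet normal 0.0000 0.0000 -1.0000
    outer loop
      vertex 18.3 0.7 0.0
      vertex 9.7 0.7 0.0
      vertex 28.0 14.0 0.0
    endloop
  endfacet
  facet normal 0.0000 0.0000 -1.0000
    outer loop
      vertex 25.3 5.8 0.0
      vertex 18.3 0.7 0.0
      vertex 28.0 14.0 0.0
    endloop
  endfacet
  facet normal 0.0000 0.0000 1.0000
    outer loop
      vertex 28.0 14.0 26.0
      vertex 25.3 22.2 26.0
      vertex 18.3 27.3 26.0
    endloop
  endfacet
  facet normal 0.0000 0.0000 1.0000
    outer loop
      vertex 28.0 14.0 26.0
      vertex 18.3 27.3 26.0
      vertex 9.7 27.3 26.0
    endloop
  endfacet
  facet normal 0.0000 0.0000 1.0000
    outer loop
      vertex 28.0 14.0 26.0
      vertex 9.7 27.3 26.0
      vertex 2.7 22.2 26.0
    endloop
  endfacet
  facet normal 0.0000 0.0000 1.0000
    outer loop
      vertex 28.0 14.0 26.0
      vertex 2.7 22.2 26.0
      vertex 0.0 14.0 26.0
    endloop
  endfacet
  facet normal 0.0000 0.0000 1.0000
    outer loop
      vertex 28.0 14.0 26.0
      vertex 0.0 14.0 26.0
      vertex 2.7 5.8 26.0
    endloop
  endfacet
  facet normal 0.0000 0.0000 1.0000
    outer loop
      vertex 28.0 14.0 26.0
      vertex 2.7 5.8 26.0
      vertex 9.7 0.7 26.0
    endloop
  endfacet
  facet normal 0.0000 0.0000 1.0000
    outer loop
      vertex 28.0 14.0 26.0
      vertex 9.7 0.7 26.0
      vertex 18.3 0.7 26.0
    endloop
  endfacet
  facet normal 0.0000 0.0000 1.0000
    outer loop
      vertex 28.0 14.0 26.0
      vertex 18.3 0.7 26.0
      vertex 25.3 5.8 26.0
    endloop
  endfacet
  facet normal 0.9498 0.3128 0.0000
    outer loop
      vertex 28.0 14.0 0.0
      vertex 25.3 22.2 0.0
      vertex 25.3 22.2 26.0
    endloop
  endfacet
  facet normal 0.9498 0.3128 0.0000
    outer loop
      vertex 28.0 14.0 0.0
      vertex 25.3 22.2 26.0
      vertex 28.0 14.0 26.0
    endloop
  endfacet
  facet normal 0.5889 0.8082 0.0000
    outer loop
      vertex 25.3 22.2 0.0
      vertex 18.3 27.3 0.0
      vertex 18.3 27.3 26.0
    endloop
  endfacet
  facet normal 0.5889 0.8082 0.0000
    outer loop
      vertex 25.3 22.2 0.0
      vertex 18.3 27.3 26.0
      vertex 25.3 22.2 26.0
    endloop
  endfacet
  facet normal 0.0000 1.0000 0.0000
    outer loop
      vertex 18.3 27.3 0.0
      vertex 9.7 27.3 0.0
      vertex 9.7 27.3 26.0
    endloop
  endfacet
  facet normal 0.0000 1.0000 0.0000
    outer loop
      vertex 18.3 27.3 0.0
      vertex 9.7 27.3 26.0
      vertex 18.3 27.3 26.0
    endloop
  endfacet
  facet normal -0.5889 0.8082 0.0000
    outer loop
      vertex 9.7 27.3 0.0
      vertex 2.7 22.2 0.0
      vertex 2.7 22.2 26.0
    endloop
  endfacet
  facet normal -0.5889 0.8082 0.0000
    outer loop
      vertex 9.7 27.3 0.0
      vertex 2.7 22.2 26.0
      vertex 9.7 27.3 26.0
    endloop
  endfacet
  facet normal -0.9498 0.3128 0.0000
    outer loop
      vertex 2.7 22.2 0.0
      vertex 0.0 14.0 0.0
      vertex 0.0 14.0 26.0
    endloop
  endfacet
  facet normal -0.9498 0.3128 0.0000
    outer loop
      vertex 2.7 22.2 0.0
      vertex 0.0 14.0 26.0
      vertex 2.7 22.2 26.0
    endloop
  endfacet
  facet normal -0.9498 -0.3128 0.0000
    outer loop
      vertex 0.0 14.0 0.0
      vertex 2.7 5.8 0.0
      vertex 2.7 5.8 26.0
    endloop
  endfacet
  facet normal -0.9498 -0.3128 0.0000
    outer loop
      vertex 0.0 14.0 0.0
      vertex 2.7 5.8 26.0
      vertex 0.0 14.0 26.0
    endloop
  endfacet
  facet normal -0.5889 -0.8082 0.0000
    outer loop
      vertex 2.7 5.8 0.0
      vertex 9.7 0.7 0.0
      vertex 9.7 0.7 26.0
    endloop
  endfacet
  facet normal -0.5889 -0.8082 0.0000
    outer loop
      vertex 2.7 5.8 0.0
      vertex 9.7 0.7 26.0
      vertex 2.7 5.8 26.0
    endloop
  endfacet
  facet normal 0.0000 -1.0000 0.0000
    outer loop
      vertex 9.7 0.7 0.0
      vertex 18.3 0.7 0.0
      vertex 18.3 0.7 26.0
    endloop
  endfacet
  facet normal 0.0000 -1.0000 0.0000
    outer loop
      vertex 9.7 0.7 0.0
      vertex 18.3 0.7 26.0
      vertex 9.7 0.7 26.0
    endloop
  endfacet
  facet normal 0.5889 -0.8082 0.0000
    outer loop
      vertex 18.3 0.7 0.0
      vertex 25.3 5.8 0.0
      vertex 25.3 5.8 26.0
    endloop
  endfacet
  facet normal 0.5889 -0.8082 0.0000
    outer loop
      vertex 18.3 0.7 0.0
      vertex 25.3 5.8 26.0
      vertex 18.3 0.7 26.0
    endloop
  endfacet
  facet normal 0.9498 -0.3128 0.0000
    outer loop
      vertex 25.3 5.8 0.0
      vertex 28.0 14.0 0.0
      vertex 28.0 14.0 26.0
    endloop
  endfacet
  facet normal 0.9498 -0.3128 0.0000
    outer loop
      vertex 25.3 5.8 0.0
      vertex 28.0 14.0 26.0
      vertex 25.3 5.8 26.0
    endloop
  endfacet
endsolid part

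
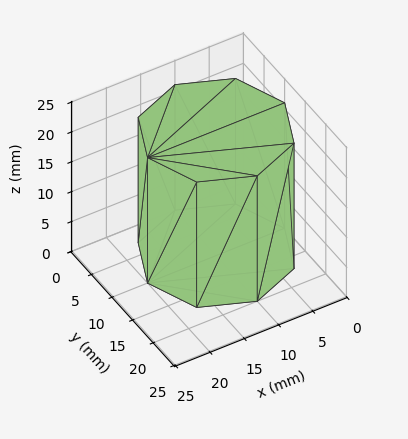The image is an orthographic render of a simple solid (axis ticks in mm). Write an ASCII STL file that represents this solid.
Reading the render: the shape is a regular 8-sided prism (a cylinder approximated with 8 flat sides), circumscribed radius ≈ 10 mm, height ≈ 21 mm (dimensions read to the nearest mm from the axis ticks). For the STL, each face is triangulated and given an outward normal.

solid part
  facet normal 0.0000 0.0000 -1.0000
    outer loop
      vertex 10.0 20.0 0.0
      vertex 17.1 17.1 0.0
      vertex 20.0 10.0 0.0
    endloop
  endfacet
  facet normal 0.0000 0.0000 -1.0000
    outer loop
      vertex 2.9 17.1 0.0
      vertex 10.0 20.0 0.0
      vertex 20.0 10.0 0.0
    endloop
  endfacet
  facet normal 0.0000 0.0000 -1.0000
    outer loop
      vertex 0.0 10.0 0.0
      vertex 2.9 17.1 0.0
      vertex 20.0 10.0 0.0
    endloop
  endfacet
  facet normal 0.0000 0.0000 -1.0000
    outer loop
      vertex 2.9 2.9 0.0
      vertex 0.0 10.0 0.0
      vertex 20.0 10.0 0.0
    endloop
  endfacet
  facet normal 0.0000 0.0000 -1.0000
    outer loop
      vertex 10.0 0.0 0.0
      vertex 2.9 2.9 0.0
      vertex 20.0 10.0 0.0
    endloop
  endfacet
  facet normal 0.0000 0.0000 -1.0000
    outer loop
      vertex 17.1 2.9 0.0
      vertex 10.0 0.0 0.0
      vertex 20.0 10.0 0.0
    endloop
  endfacet
  facet normal 0.0000 0.0000 1.0000
    outer loop
      vertex 20.0 10.0 21.0
      vertex 17.1 17.1 21.0
      vertex 10.0 20.0 21.0
    endloop
  endfacet
  facet normal 0.0000 0.0000 1.0000
    outer loop
      vertex 20.0 10.0 21.0
      vertex 10.0 20.0 21.0
      vertex 2.9 17.1 21.0
    endloop
  endfacet
  facet normal 0.0000 0.0000 1.0000
    outer loop
      vertex 20.0 10.0 21.0
      vertex 2.9 17.1 21.0
      vertex 0.0 10.0 21.0
    endloop
  endfacet
  facet normal 0.0000 0.0000 1.0000
    outer loop
      vertex 20.0 10.0 21.0
      vertex 0.0 10.0 21.0
      vertex 2.9 2.9 21.0
    endloop
  endfacet
  facet normal 0.0000 0.0000 1.0000
    outer loop
      vertex 20.0 10.0 21.0
      vertex 2.9 2.9 21.0
      vertex 10.0 0.0 21.0
    endloop
  endfacet
  facet normal 0.0000 0.0000 1.0000
    outer loop
      vertex 20.0 10.0 21.0
      vertex 10.0 0.0 21.0
      vertex 17.1 2.9 21.0
    endloop
  endfacet
  facet normal 0.9258 0.3781 0.0000
    outer loop
      vertex 20.0 10.0 0.0
      vertex 17.1 17.1 0.0
      vertex 17.1 17.1 21.0
    endloop
  endfacet
  facet normal 0.9258 0.3781 0.0000
    outer loop
      vertex 20.0 10.0 0.0
      vertex 17.1 17.1 21.0
      vertex 20.0 10.0 21.0
    endloop
  endfacet
  facet normal 0.3781 0.9258 0.0000
    outer loop
      vertex 17.1 17.1 0.0
      vertex 10.0 20.0 0.0
      vertex 10.0 20.0 21.0
    endloop
  endfacet
  facet normal 0.3781 0.9258 0.0000
    outer loop
      vertex 17.1 17.1 0.0
      vertex 10.0 20.0 21.0
      vertex 17.1 17.1 21.0
    endloop
  endfacet
  facet normal -0.3781 0.9258 0.0000
    outer loop
      vertex 10.0 20.0 0.0
      vertex 2.9 17.1 0.0
      vertex 2.9 17.1 21.0
    endloop
  endfacet
  facet normal -0.3781 0.9258 0.0000
    outer loop
      vertex 10.0 20.0 0.0
      vertex 2.9 17.1 21.0
      vertex 10.0 20.0 21.0
    endloop
  endfacet
  facet normal -0.9258 0.3781 0.0000
    outer loop
      vertex 2.9 17.1 0.0
      vertex 0.0 10.0 0.0
      vertex 0.0 10.0 21.0
    endloop
  endfacet
  facet normal -0.9258 0.3781 0.0000
    outer loop
      vertex 2.9 17.1 0.0
      vertex 0.0 10.0 21.0
      vertex 2.9 17.1 21.0
    endloop
  endfacet
  facet normal -0.9258 -0.3781 0.0000
    outer loop
      vertex 0.0 10.0 0.0
      vertex 2.9 2.9 0.0
      vertex 2.9 2.9 21.0
    endloop
  endfacet
  facet normal -0.9258 -0.3781 0.0000
    outer loop
      vertex 0.0 10.0 0.0
      vertex 2.9 2.9 21.0
      vertex 0.0 10.0 21.0
    endloop
  endfacet
  facet normal -0.3781 -0.9258 0.0000
    outer loop
      vertex 2.9 2.9 0.0
      vertex 10.0 0.0 0.0
      vertex 10.0 0.0 21.0
    endloop
  endfacet
  facet normal -0.3781 -0.9258 0.0000
    outer loop
      vertex 2.9 2.9 0.0
      vertex 10.0 0.0 21.0
      vertex 2.9 2.9 21.0
    endloop
  endfacet
  facet normal 0.3781 -0.9258 0.0000
    outer loop
      vertex 10.0 0.0 0.0
      vertex 17.1 2.9 0.0
      vertex 17.1 2.9 21.0
    endloop
  endfacet
  facet normal 0.3781 -0.9258 0.0000
    outer loop
      vertex 10.0 0.0 0.0
      vertex 17.1 2.9 21.0
      vertex 10.0 0.0 21.0
    endloop
  endfacet
  facet normal 0.9258 -0.3781 0.0000
    outer loop
      vertex 17.1 2.9 0.0
      vertex 20.0 10.0 0.0
      vertex 20.0 10.0 21.0
    endloop
  endfacet
  facet normal 0.9258 -0.3781 0.0000
    outer loop
      vertex 17.1 2.9 0.0
      vertex 20.0 10.0 21.0
      vertex 17.1 2.9 21.0
    endloop
  endfacet
endsolid part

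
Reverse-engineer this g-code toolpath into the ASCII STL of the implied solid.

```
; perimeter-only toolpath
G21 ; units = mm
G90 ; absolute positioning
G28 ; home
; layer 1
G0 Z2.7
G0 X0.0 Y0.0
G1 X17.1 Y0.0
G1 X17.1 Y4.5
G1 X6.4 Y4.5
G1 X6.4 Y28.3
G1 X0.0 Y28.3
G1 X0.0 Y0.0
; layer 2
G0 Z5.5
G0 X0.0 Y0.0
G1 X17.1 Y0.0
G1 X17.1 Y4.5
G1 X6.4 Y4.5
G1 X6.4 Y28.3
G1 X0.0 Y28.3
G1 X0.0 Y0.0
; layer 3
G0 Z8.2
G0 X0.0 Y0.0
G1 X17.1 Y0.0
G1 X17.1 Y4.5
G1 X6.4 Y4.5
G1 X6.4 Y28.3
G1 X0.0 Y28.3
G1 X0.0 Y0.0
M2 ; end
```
solid part
  facet normal 0.0000 0.0000 -1.0000
    outer loop
      vertex 17.1 4.5 0.0
      vertex 17.1 0.0 0.0
      vertex 0.0 0.0 0.0
    endloop
  endfacet
  facet normal 0.0000 0.0000 -1.0000
    outer loop
      vertex 6.4 4.5 0.0
      vertex 17.1 4.5 0.0
      vertex 0.0 0.0 0.0
    endloop
  endfacet
  facet normal 0.0000 0.0000 -1.0000
    outer loop
      vertex 6.4 28.3 0.0
      vertex 6.4 4.5 0.0
      vertex 0.0 0.0 0.0
    endloop
  endfacet
  facet normal 0.0000 0.0000 -1.0000
    outer loop
      vertex 0.0 28.3 0.0
      vertex 6.4 28.3 0.0
      vertex 0.0 0.0 0.0
    endloop
  endfacet
  facet normal 0.0000 0.0000 1.0000
    outer loop
      vertex 0.0 0.0 8.2
      vertex 17.1 0.0 8.2
      vertex 17.1 4.5 8.2
    endloop
  endfacet
  facet normal 0.0000 0.0000 1.0000
    outer loop
      vertex 0.0 0.0 8.2
      vertex 17.1 4.5 8.2
      vertex 6.4 4.5 8.2
    endloop
  endfacet
  facet normal 0.0000 0.0000 1.0000
    outer loop
      vertex 0.0 0.0 8.2
      vertex 6.4 4.5 8.2
      vertex 6.4 28.3 8.2
    endloop
  endfacet
  facet normal 0.0000 0.0000 1.0000
    outer loop
      vertex 0.0 0.0 8.2
      vertex 6.4 28.3 8.2
      vertex 0.0 28.3 8.2
    endloop
  endfacet
  facet normal 0.0000 -1.0000 0.0000
    outer loop
      vertex 0.0 0.0 0.0
      vertex 17.1 0.0 0.0
      vertex 17.1 0.0 8.2
    endloop
  endfacet
  facet normal 0.0000 -1.0000 0.0000
    outer loop
      vertex 0.0 0.0 0.0
      vertex 17.1 0.0 8.2
      vertex 0.0 0.0 8.2
    endloop
  endfacet
  facet normal 1.0000 0.0000 0.0000
    outer loop
      vertex 17.1 0.0 0.0
      vertex 17.1 4.5 0.0
      vertex 17.1 4.5 8.2
    endloop
  endfacet
  facet normal 1.0000 0.0000 0.0000
    outer loop
      vertex 17.1 0.0 0.0
      vertex 17.1 4.5 8.2
      vertex 17.1 0.0 8.2
    endloop
  endfacet
  facet normal 0.0000 1.0000 0.0000
    outer loop
      vertex 17.1 4.5 0.0
      vertex 6.4 4.5 0.0
      vertex 6.4 4.5 8.2
    endloop
  endfacet
  facet normal 0.0000 1.0000 0.0000
    outer loop
      vertex 17.1 4.5 0.0
      vertex 6.4 4.5 8.2
      vertex 17.1 4.5 8.2
    endloop
  endfacet
  facet normal 1.0000 0.0000 0.0000
    outer loop
      vertex 6.4 4.5 0.0
      vertex 6.4 28.3 0.0
      vertex 6.4 28.3 8.2
    endloop
  endfacet
  facet normal 1.0000 0.0000 0.0000
    outer loop
      vertex 6.4 4.5 0.0
      vertex 6.4 28.3 8.2
      vertex 6.4 4.5 8.2
    endloop
  endfacet
  facet normal 0.0000 1.0000 0.0000
    outer loop
      vertex 6.4 28.3 0.0
      vertex 0.0 28.3 0.0
      vertex 0.0 28.3 8.2
    endloop
  endfacet
  facet normal 0.0000 1.0000 0.0000
    outer loop
      vertex 6.4 28.3 0.0
      vertex 0.0 28.3 8.2
      vertex 6.4 28.3 8.2
    endloop
  endfacet
  facet normal -1.0000 0.0000 0.0000
    outer loop
      vertex 0.0 28.3 0.0
      vertex 0.0 0.0 0.0
      vertex 0.0 0.0 8.2
    endloop
  endfacet
  facet normal -1.0000 0.0000 0.0000
    outer loop
      vertex 0.0 28.3 0.0
      vertex 0.0 0.0 8.2
      vertex 0.0 28.3 8.2
    endloop
  endfacet
endsolid part

The G0 Z moves step by Δz≈2.7 mm. Every layer's G1 loop is the same polygon, so the solid is a straight extrusion of it from z=0 to z≈8.2. Closing with flat bottom and top caps and triangulating gives 20 facets — an L-shaped prism: outer 17.1 × 28.3 mm, arm thicknesses ≈ 4.5 mm (horizontal) and 6.4 mm (vertical), extruded 8.2 mm in z.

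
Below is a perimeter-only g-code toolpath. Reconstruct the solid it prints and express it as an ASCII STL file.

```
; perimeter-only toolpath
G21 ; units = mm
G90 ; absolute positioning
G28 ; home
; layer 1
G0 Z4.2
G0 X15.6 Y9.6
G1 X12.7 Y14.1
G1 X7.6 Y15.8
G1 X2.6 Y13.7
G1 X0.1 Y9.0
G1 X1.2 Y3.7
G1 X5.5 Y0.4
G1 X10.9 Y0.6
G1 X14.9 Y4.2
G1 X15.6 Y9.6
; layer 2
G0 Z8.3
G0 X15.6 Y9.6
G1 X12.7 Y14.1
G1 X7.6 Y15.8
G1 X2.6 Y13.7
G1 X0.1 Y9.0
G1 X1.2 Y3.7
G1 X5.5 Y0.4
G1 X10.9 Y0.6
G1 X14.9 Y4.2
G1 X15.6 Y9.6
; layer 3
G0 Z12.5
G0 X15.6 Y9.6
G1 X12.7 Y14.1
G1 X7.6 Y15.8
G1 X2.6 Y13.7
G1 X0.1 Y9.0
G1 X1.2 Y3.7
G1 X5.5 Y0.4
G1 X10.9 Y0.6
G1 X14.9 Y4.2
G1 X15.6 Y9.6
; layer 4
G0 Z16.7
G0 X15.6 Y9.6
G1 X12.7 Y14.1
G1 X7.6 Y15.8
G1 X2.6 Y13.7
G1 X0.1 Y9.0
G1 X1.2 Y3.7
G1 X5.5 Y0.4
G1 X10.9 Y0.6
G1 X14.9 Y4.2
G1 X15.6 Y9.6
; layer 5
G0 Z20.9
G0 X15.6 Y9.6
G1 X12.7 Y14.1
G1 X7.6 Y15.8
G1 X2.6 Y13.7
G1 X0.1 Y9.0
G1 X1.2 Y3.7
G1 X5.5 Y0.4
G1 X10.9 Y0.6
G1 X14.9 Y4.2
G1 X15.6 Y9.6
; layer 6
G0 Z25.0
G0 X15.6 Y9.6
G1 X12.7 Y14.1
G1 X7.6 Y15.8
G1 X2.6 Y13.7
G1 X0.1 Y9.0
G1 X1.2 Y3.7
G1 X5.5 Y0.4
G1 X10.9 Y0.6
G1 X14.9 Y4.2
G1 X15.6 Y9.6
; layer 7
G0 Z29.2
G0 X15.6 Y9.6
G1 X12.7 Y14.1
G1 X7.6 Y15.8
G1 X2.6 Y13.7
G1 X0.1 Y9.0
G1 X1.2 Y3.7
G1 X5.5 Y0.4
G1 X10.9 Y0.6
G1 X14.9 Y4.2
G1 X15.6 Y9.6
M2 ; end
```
solid part
  facet normal 0.0000 0.0000 -1.0000
    outer loop
      vertex 7.6 15.8 0.0
      vertex 12.7 14.1 0.0
      vertex 15.6 9.6 0.0
    endloop
  endfacet
  facet normal 0.0000 0.0000 -1.0000
    outer loop
      vertex 2.6 13.7 0.0
      vertex 7.6 15.8 0.0
      vertex 15.6 9.6 0.0
    endloop
  endfacet
  facet normal 0.0000 0.0000 -1.0000
    outer loop
      vertex 0.1 9.0 0.0
      vertex 2.6 13.7 0.0
      vertex 15.6 9.6 0.0
    endloop
  endfacet
  facet normal 0.0000 0.0000 -1.0000
    outer loop
      vertex 1.2 3.7 0.0
      vertex 0.1 9.0 0.0
      vertex 15.6 9.6 0.0
    endloop
  endfacet
  facet normal 0.0000 0.0000 -1.0000
    outer loop
      vertex 5.5 0.4 0.0
      vertex 1.2 3.7 0.0
      vertex 15.6 9.6 0.0
    endloop
  endfacet
  facet normal 0.0000 0.0000 -1.0000
    outer loop
      vertex 10.9 0.6 0.0
      vertex 5.5 0.4 0.0
      vertex 15.6 9.6 0.0
    endloop
  endfacet
  facet normal 0.0000 0.0000 -1.0000
    outer loop
      vertex 14.9 4.2 0.0
      vertex 10.9 0.6 0.0
      vertex 15.6 9.6 0.0
    endloop
  endfacet
  facet normal 0.0000 0.0000 1.0000
    outer loop
      vertex 15.6 9.6 29.2
      vertex 12.7 14.1 29.2
      vertex 7.6 15.8 29.2
    endloop
  endfacet
  facet normal 0.0000 0.0000 1.0000
    outer loop
      vertex 15.6 9.6 29.2
      vertex 7.6 15.8 29.2
      vertex 2.6 13.7 29.2
    endloop
  endfacet
  facet normal 0.0000 0.0000 1.0000
    outer loop
      vertex 15.6 9.6 29.2
      vertex 2.6 13.7 29.2
      vertex 0.1 9.0 29.2
    endloop
  endfacet
  facet normal 0.0000 0.0000 1.0000
    outer loop
      vertex 15.6 9.6 29.2
      vertex 0.1 9.0 29.2
      vertex 1.2 3.7 29.2
    endloop
  endfacet
  facet normal 0.0000 0.0000 1.0000
    outer loop
      vertex 15.6 9.6 29.2
      vertex 1.2 3.7 29.2
      vertex 5.5 0.4 29.2
    endloop
  endfacet
  facet normal 0.0000 0.0000 1.0000
    outer loop
      vertex 15.6 9.6 29.2
      vertex 5.5 0.4 29.2
      vertex 10.9 0.6 29.2
    endloop
  endfacet
  facet normal 0.0000 0.0000 1.0000
    outer loop
      vertex 15.6 9.6 29.2
      vertex 10.9 0.6 29.2
      vertex 14.9 4.2 29.2
    endloop
  endfacet
  facet normal 0.8406 0.5417 0.0000
    outer loop
      vertex 15.6 9.6 0.0
      vertex 12.7 14.1 0.0
      vertex 12.7 14.1 29.2
    endloop
  endfacet
  facet normal 0.8406 0.5417 0.0000
    outer loop
      vertex 15.6 9.6 0.0
      vertex 12.7 14.1 29.2
      vertex 15.6 9.6 29.2
    endloop
  endfacet
  facet normal 0.3162 0.9487 0.0000
    outer loop
      vertex 12.7 14.1 0.0
      vertex 7.6 15.8 0.0
      vertex 7.6 15.8 29.2
    endloop
  endfacet
  facet normal 0.3162 0.9487 0.0000
    outer loop
      vertex 12.7 14.1 0.0
      vertex 7.6 15.8 29.2
      vertex 12.7 14.1 29.2
    endloop
  endfacet
  facet normal -0.3872 0.9220 0.0000
    outer loop
      vertex 7.6 15.8 0.0
      vertex 2.6 13.7 0.0
      vertex 2.6 13.7 29.2
    endloop
  endfacet
  facet normal -0.3872 0.9220 0.0000
    outer loop
      vertex 7.6 15.8 0.0
      vertex 2.6 13.7 29.2
      vertex 7.6 15.8 29.2
    endloop
  endfacet
  facet normal -0.8829 0.4696 0.0000
    outer loop
      vertex 2.6 13.7 0.0
      vertex 0.1 9.0 0.0
      vertex 0.1 9.0 29.2
    endloop
  endfacet
  facet normal -0.8829 0.4696 0.0000
    outer loop
      vertex 2.6 13.7 0.0
      vertex 0.1 9.0 29.2
      vertex 2.6 13.7 29.2
    endloop
  endfacet
  facet normal -0.9791 -0.2032 0.0000
    outer loop
      vertex 0.1 9.0 0.0
      vertex 1.2 3.7 0.0
      vertex 1.2 3.7 29.2
    endloop
  endfacet
  facet normal -0.9791 -0.2032 0.0000
    outer loop
      vertex 0.1 9.0 0.0
      vertex 1.2 3.7 29.2
      vertex 0.1 9.0 29.2
    endloop
  endfacet
  facet normal -0.6088 -0.7933 0.0000
    outer loop
      vertex 1.2 3.7 0.0
      vertex 5.5 0.4 0.0
      vertex 5.5 0.4 29.2
    endloop
  endfacet
  facet normal -0.6088 -0.7933 0.0000
    outer loop
      vertex 1.2 3.7 0.0
      vertex 5.5 0.4 29.2
      vertex 1.2 3.7 29.2
    endloop
  endfacet
  facet normal 0.0370 -0.9993 0.0000
    outer loop
      vertex 5.5 0.4 0.0
      vertex 10.9 0.6 0.0
      vertex 10.9 0.6 29.2
    endloop
  endfacet
  facet normal 0.0370 -0.9993 0.0000
    outer loop
      vertex 5.5 0.4 0.0
      vertex 10.9 0.6 29.2
      vertex 5.5 0.4 29.2
    endloop
  endfacet
  facet normal 0.6690 -0.7433 0.0000
    outer loop
      vertex 10.9 0.6 0.0
      vertex 14.9 4.2 0.0
      vertex 14.9 4.2 29.2
    endloop
  endfacet
  facet normal 0.6690 -0.7433 0.0000
    outer loop
      vertex 10.9 0.6 0.0
      vertex 14.9 4.2 29.2
      vertex 10.9 0.6 29.2
    endloop
  endfacet
  facet normal 0.9917 -0.1286 0.0000
    outer loop
      vertex 14.9 4.2 0.0
      vertex 15.6 9.6 0.0
      vertex 15.6 9.6 29.2
    endloop
  endfacet
  facet normal 0.9917 -0.1286 0.0000
    outer loop
      vertex 14.9 4.2 0.0
      vertex 15.6 9.6 29.2
      vertex 14.9 4.2 29.2
    endloop
  endfacet
endsolid part

The G0 Z moves step by Δz≈4.2 mm. Every layer's G1 loop is the same polygon, so the solid is a straight extrusion of it from z=0 to z≈29.2. Closing with flat bottom and top caps and triangulating gives 32 facets — a regular 9-sided prism (a cylinder approximated with 9 flat sides), circumscribed radius ≈ 7.9 mm, height ≈ 29.2 mm.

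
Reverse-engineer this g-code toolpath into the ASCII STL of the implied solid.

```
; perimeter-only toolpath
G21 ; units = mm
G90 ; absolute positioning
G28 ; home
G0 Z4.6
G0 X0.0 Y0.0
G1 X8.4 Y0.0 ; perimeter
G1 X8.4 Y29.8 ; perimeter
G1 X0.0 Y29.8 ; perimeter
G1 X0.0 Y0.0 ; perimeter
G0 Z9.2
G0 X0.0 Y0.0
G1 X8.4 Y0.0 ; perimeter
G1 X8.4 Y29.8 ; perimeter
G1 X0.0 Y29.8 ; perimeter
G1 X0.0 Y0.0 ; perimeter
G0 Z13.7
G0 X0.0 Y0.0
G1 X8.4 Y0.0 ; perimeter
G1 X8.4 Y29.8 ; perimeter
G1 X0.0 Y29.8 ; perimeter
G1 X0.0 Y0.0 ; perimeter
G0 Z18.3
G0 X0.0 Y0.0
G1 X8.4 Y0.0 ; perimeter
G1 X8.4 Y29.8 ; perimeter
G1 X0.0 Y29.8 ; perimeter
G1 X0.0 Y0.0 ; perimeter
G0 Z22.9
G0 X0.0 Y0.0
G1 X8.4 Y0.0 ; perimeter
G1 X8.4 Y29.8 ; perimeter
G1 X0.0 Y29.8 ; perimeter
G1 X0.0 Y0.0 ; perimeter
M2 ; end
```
solid part
  facet normal 0.0000 0.0000 -1.0000
    outer loop
      vertex 8.4 29.8 0.0
      vertex 8.4 0.0 0.0
      vertex 0.0 0.0 0.0
    endloop
  endfacet
  facet normal 0.0000 0.0000 -1.0000
    outer loop
      vertex 0.0 29.8 0.0
      vertex 8.4 29.8 0.0
      vertex 0.0 0.0 0.0
    endloop
  endfacet
  facet normal 0.0000 0.0000 1.0000
    outer loop
      vertex 0.0 0.0 22.9
      vertex 8.4 0.0 22.9
      vertex 8.4 29.8 22.9
    endloop
  endfacet
  facet normal 0.0000 0.0000 1.0000
    outer loop
      vertex 0.0 0.0 22.9
      vertex 8.4 29.8 22.9
      vertex 0.0 29.8 22.9
    endloop
  endfacet
  facet normal 0.0000 -1.0000 0.0000
    outer loop
      vertex 0.0 0.0 0.0
      vertex 8.4 0.0 0.0
      vertex 8.4 0.0 22.9
    endloop
  endfacet
  facet normal 0.0000 -1.0000 0.0000
    outer loop
      vertex 0.0 0.0 0.0
      vertex 8.4 0.0 22.9
      vertex 0.0 0.0 22.9
    endloop
  endfacet
  facet normal 0.0000 1.0000 0.0000
    outer loop
      vertex 8.4 29.8 22.9
      vertex 8.4 29.8 0.0
      vertex 0.0 29.8 0.0
    endloop
  endfacet
  facet normal 0.0000 1.0000 0.0000
    outer loop
      vertex 0.0 29.8 22.9
      vertex 8.4 29.8 22.9
      vertex 0.0 29.8 0.0
    endloop
  endfacet
  facet normal -1.0000 0.0000 0.0000
    outer loop
      vertex 0.0 29.8 22.9
      vertex 0.0 29.8 0.0
      vertex 0.0 0.0 0.0
    endloop
  endfacet
  facet normal -1.0000 0.0000 0.0000
    outer loop
      vertex 0.0 0.0 22.9
      vertex 0.0 29.8 22.9
      vertex 0.0 0.0 0.0
    endloop
  endfacet
  facet normal 1.0000 0.0000 0.0000
    outer loop
      vertex 8.4 0.0 0.0
      vertex 8.4 29.8 0.0
      vertex 8.4 29.8 22.9
    endloop
  endfacet
  facet normal 1.0000 0.0000 0.0000
    outer loop
      vertex 8.4 0.0 0.0
      vertex 8.4 29.8 22.9
      vertex 8.4 0.0 22.9
    endloop
  endfacet
endsolid part

The G0 Z moves step by Δz≈4.6 mm. Every layer's G1 loop is the same polygon, so the solid is a straight extrusion of it from z=0 to z≈22.9. Closing with flat bottom and top caps and triangulating gives 12 facets — a rectangular box, roughly 8.4 × 29.8 mm footprint and 22.9 mm tall.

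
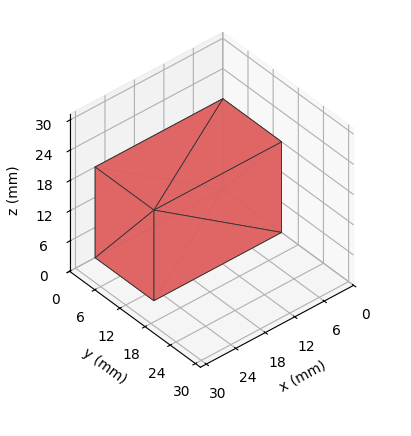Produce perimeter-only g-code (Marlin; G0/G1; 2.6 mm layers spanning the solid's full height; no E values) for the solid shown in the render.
Reading the render: the shape is a rectangular box, roughly 26 × 14 mm footprint and 18 mm tall (dimensions read to the nearest mm from the axis ticks). For the g-code, the solid's height is divided into equal slices at the stated Δz and each level perimeter traced with G1 moves after a G0 lift.

; perimeter-only toolpath
G21 ; units = mm
G90 ; absolute positioning
G28 ; home
; layer 1
G0 Z2.6
G0 X0.0 Y0.0
G1 X26.0 Y0.0
G1 X26.0 Y14.0
G1 X0.0 Y14.0
G1 X0.0 Y0.0
; layer 2
G0 Z5.1
G0 X0.0 Y0.0
G1 X26.0 Y0.0
G1 X26.0 Y14.0
G1 X0.0 Y14.0
G1 X0.0 Y0.0
; layer 3
G0 Z7.7
G0 X0.0 Y0.0
G1 X26.0 Y0.0
G1 X26.0 Y14.0
G1 X0.0 Y14.0
G1 X0.0 Y0.0
; layer 4
G0 Z10.3
G0 X0.0 Y0.0
G1 X26.0 Y0.0
G1 X26.0 Y14.0
G1 X0.0 Y14.0
G1 X0.0 Y0.0
; layer 5
G0 Z12.9
G0 X0.0 Y0.0
G1 X26.0 Y0.0
G1 X26.0 Y14.0
G1 X0.0 Y14.0
G1 X0.0 Y0.0
; layer 6
G0 Z15.4
G0 X0.0 Y0.0
G1 X26.0 Y0.0
G1 X26.0 Y14.0
G1 X0.0 Y14.0
G1 X0.0 Y0.0
; layer 7
G0 Z18.0
G0 X0.0 Y0.0
G1 X26.0 Y0.0
G1 X26.0 Y14.0
G1 X0.0 Y14.0
G1 X0.0 Y0.0
M2 ; end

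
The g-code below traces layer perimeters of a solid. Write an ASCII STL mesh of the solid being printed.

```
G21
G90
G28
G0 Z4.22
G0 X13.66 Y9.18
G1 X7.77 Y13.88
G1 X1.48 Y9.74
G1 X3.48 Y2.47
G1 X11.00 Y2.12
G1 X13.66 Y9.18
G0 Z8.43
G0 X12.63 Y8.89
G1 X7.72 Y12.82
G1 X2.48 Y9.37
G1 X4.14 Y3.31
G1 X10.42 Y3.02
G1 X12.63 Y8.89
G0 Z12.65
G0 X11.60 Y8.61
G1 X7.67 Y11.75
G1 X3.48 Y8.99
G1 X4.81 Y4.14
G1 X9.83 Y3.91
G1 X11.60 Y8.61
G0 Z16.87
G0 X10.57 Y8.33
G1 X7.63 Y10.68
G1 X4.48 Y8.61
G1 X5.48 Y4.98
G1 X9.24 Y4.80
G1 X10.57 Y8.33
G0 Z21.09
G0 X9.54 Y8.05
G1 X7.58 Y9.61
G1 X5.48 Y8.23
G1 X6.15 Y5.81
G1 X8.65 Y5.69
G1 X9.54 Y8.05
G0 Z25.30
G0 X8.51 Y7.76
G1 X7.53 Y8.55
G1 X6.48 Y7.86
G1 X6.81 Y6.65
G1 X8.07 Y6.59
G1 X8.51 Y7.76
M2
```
solid part
  facet normal 0.0000 0.0000 -1.0000
    outer loop
      vertex 0.48 10.12 0.00
      vertex 7.82 14.95 0.00
      vertex 14.69 9.46 0.00
    endloop
  endfacet
  facet normal 0.0000 0.0000 -1.0000
    outer loop
      vertex 2.81 1.64 0.00
      vertex 0.48 10.12 0.00
      vertex 14.69 9.46 0.00
    endloop
  endfacet
  facet normal 0.0000 0.0000 -1.0000
    outer loop
      vertex 11.59 1.23 0.00
      vertex 2.81 1.64 0.00
      vertex 14.69 9.46 0.00
    endloop
  endfacet
  facet normal 0.6116 0.7653 0.2007
    outer loop
      vertex 14.69 9.46 0.00
      vertex 7.82 14.95 0.00
      vertex 7.48 7.48 29.52
    endloop
  endfacet
  facet normal -0.5385 0.8183 0.2009
    outer loop
      vertex 7.82 14.95 0.00
      vertex 0.48 10.12 0.00
      vertex 7.48 7.48 29.52
    endloop
  endfacet
  facet normal -0.9446 -0.2595 0.2008
    outer loop
      vertex 0.48 10.12 0.00
      vertex 2.81 1.64 0.00
      vertex 7.48 7.48 29.52
    endloop
  endfacet
  facet normal -0.0457 -0.9786 0.2008
    outer loop
      vertex 2.81 1.64 0.00
      vertex 11.59 1.23 0.00
      vertex 7.48 7.48 29.52
    endloop
  endfacet
  facet normal 0.9168 -0.3453 0.2007
    outer loop
      vertex 11.59 1.23 0.00
      vertex 14.69 9.46 0.00
      vertex 7.48 7.48 29.52
    endloop
  endfacet
endsolid part

The G0 Z moves step by Δz≈4.22 mm. The G1 loops shrink linearly with z, so the solid tapers from its base footprint up to z≈29.5. Closing with a flat bottom cap and the tapered top and triangulating gives 8 facets — a regular 5-sided pyramid, base circumscribed radius ≈ 7.48 mm, apex at z ≈ 29.5 mm.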